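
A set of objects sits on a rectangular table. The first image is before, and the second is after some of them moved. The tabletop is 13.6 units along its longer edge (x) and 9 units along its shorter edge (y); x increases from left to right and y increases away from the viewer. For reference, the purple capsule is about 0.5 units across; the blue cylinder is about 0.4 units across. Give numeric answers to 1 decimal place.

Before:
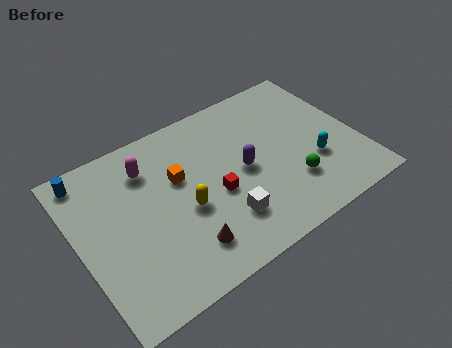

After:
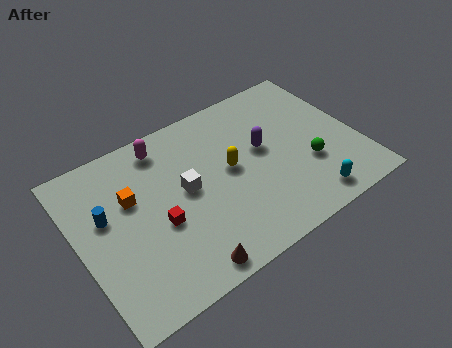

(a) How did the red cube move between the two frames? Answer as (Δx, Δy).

(-2.8, -0.1)

From the two frames, the red cube sits at roughly (6.5, 3.8) before and (3.7, 3.7) after.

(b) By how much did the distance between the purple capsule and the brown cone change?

+2.1

The distance was about 4.2 in the first image and 6.3 in the second, so they moved 2.1 units further apart.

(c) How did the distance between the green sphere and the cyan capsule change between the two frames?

+0.5

The distance was about 1.4 in the first image and 1.9 in the second, so they moved 0.5 units further apart.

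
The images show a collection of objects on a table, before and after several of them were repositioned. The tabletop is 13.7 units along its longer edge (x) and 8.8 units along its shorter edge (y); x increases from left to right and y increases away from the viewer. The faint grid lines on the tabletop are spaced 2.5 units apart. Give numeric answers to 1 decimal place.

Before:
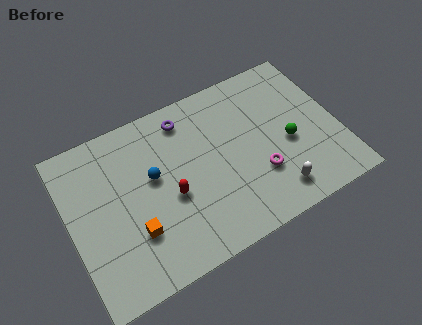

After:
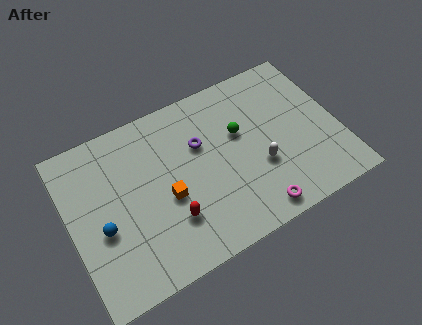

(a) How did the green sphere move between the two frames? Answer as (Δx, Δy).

(-2.3, 1.6)

The green sphere started near (11.1, 3.8) and ended near (8.8, 5.4).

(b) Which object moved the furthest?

the blue sphere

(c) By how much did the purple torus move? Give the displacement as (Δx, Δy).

(0.5, -1.7)

The purple torus started near (6.3, 7.4) and ended near (6.8, 5.7).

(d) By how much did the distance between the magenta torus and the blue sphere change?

+2.2

They were about 5.6 units apart before and 7.8 after — 2.2 units further apart.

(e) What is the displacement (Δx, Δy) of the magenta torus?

(-0.5, -1.8)

The magenta torus started near (9.4, 2.8) and ended near (8.9, 1.0).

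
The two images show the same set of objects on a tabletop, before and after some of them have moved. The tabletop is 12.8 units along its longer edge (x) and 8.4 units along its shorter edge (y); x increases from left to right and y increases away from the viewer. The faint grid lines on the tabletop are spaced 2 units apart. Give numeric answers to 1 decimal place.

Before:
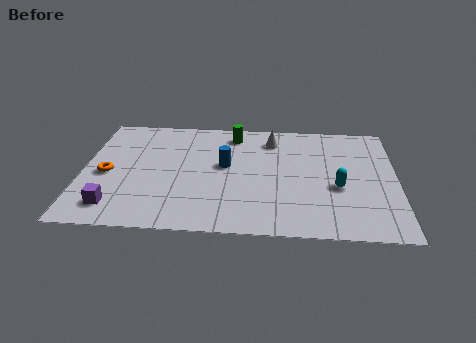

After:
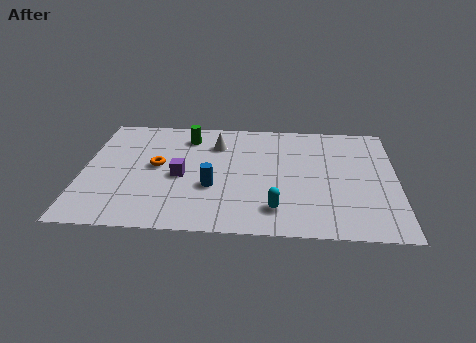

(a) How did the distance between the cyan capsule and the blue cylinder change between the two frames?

-1.8

They were about 4.8 units apart before and 3.0 after — 1.8 units closer together.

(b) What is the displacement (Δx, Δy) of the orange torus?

(2.0, 0.7)

From the two frames, the orange torus sits at roughly (1.0, 3.8) before and (3.0, 4.5) after.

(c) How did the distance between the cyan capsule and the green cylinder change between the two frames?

+0.6

They were about 5.7 units apart before and 6.3 after — 0.6 units further apart.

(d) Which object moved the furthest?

the purple cube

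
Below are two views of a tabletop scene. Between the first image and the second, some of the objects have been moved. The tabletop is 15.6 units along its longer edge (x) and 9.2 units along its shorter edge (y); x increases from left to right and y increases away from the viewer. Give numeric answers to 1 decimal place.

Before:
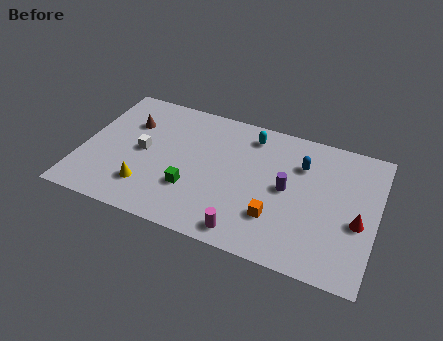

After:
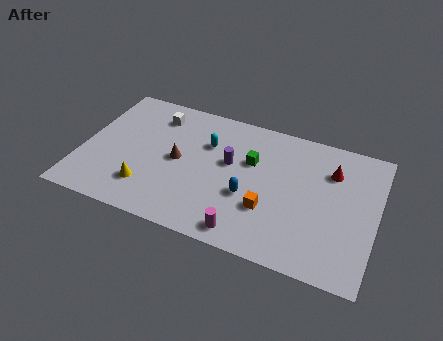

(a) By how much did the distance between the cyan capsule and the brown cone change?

-4.3

The distance was about 6.5 in the first image and 2.2 in the second, so they moved 4.3 units closer together.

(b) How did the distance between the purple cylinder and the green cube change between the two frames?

-4.0

The distance was about 5.2 in the first image and 1.2 in the second, so they moved 4.0 units closer together.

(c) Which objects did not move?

the yellow cone and the magenta cylinder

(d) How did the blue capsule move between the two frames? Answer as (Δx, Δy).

(-2.5, -3.1)

From the two frames, the blue capsule sits at roughly (11.5, 6.6) before and (9.0, 3.5) after.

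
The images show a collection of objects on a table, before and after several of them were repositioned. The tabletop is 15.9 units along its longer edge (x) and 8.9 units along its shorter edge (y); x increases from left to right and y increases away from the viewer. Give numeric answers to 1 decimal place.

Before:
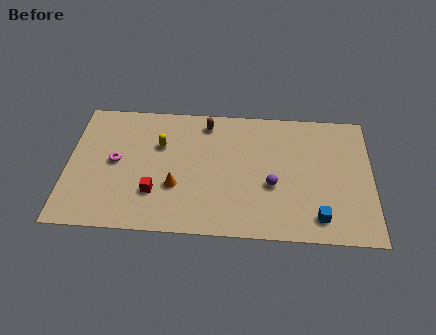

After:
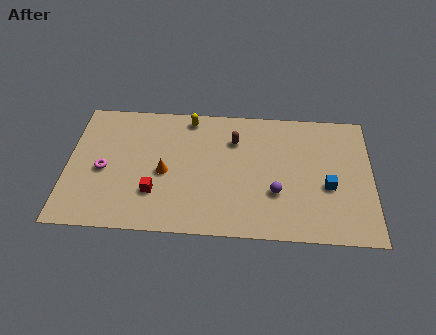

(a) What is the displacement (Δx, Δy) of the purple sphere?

(0.2, -0.5)

From the two frames, the purple sphere sits at roughly (10.7, 3.5) before and (10.9, 3.0) after.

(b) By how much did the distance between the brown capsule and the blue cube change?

-2.8

Before: roughly 8.5 units apart; after: 5.7. That's 2.8 units closer together.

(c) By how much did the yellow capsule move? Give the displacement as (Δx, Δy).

(1.5, 2.0)

The yellow capsule was at about (4.8, 5.9) and moved to about (6.3, 7.9).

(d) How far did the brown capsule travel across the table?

1.9

The brown capsule was near (7.2, 7.6) before and (8.7, 6.5) after, so it travelled √(1.5² + 1.1²) ≈ 1.9 units.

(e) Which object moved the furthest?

the yellow capsule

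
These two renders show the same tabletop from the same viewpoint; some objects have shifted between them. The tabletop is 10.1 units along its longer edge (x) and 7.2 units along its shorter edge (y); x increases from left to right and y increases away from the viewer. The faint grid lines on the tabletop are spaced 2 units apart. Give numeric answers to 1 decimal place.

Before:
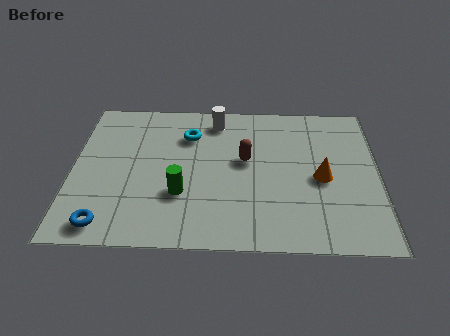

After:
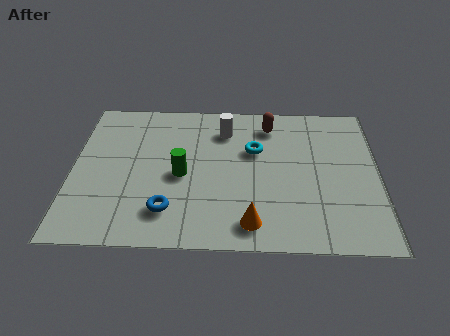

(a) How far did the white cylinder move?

0.6

The white cylinder moved from about (4.7, 6.1) to (5.0, 5.6), a distance of √(0.3² + 0.5²) ≈ 0.6.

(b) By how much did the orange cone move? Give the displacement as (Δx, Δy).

(-2.3, -2.2)

The orange cone started near (8.2, 3.3) and ended near (5.9, 1.1).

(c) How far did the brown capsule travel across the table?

2.0

The brown capsule was near (5.7, 4.1) before and (6.5, 5.9) after, so it travelled √(0.8² + 1.8²) ≈ 2.0 units.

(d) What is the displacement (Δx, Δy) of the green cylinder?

(0.0, 0.9)

The green cylinder started near (3.6, 2.4) and ended near (3.6, 3.3).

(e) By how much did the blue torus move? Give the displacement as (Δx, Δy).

(2.0, 0.7)

From the two frames, the blue torus sits at roughly (1.2, 0.9) before and (3.2, 1.6) after.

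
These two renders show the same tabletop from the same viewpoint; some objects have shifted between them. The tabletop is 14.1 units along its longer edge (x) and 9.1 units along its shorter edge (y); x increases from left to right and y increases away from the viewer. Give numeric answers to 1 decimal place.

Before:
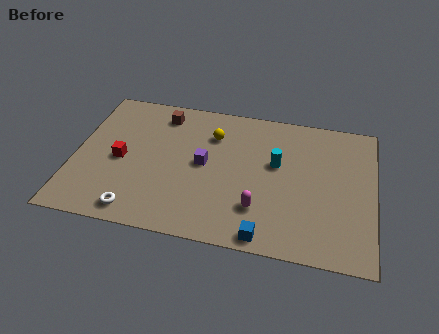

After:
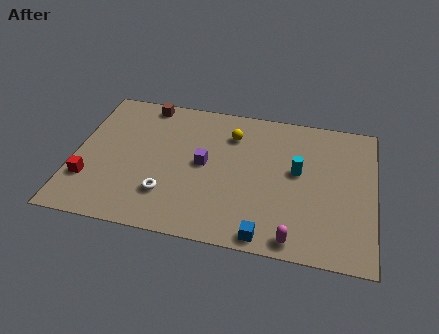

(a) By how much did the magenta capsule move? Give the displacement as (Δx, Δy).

(1.7, -1.5)

From the two frames, the magenta capsule sits at roughly (8.8, 2.4) before and (10.5, 0.9) after.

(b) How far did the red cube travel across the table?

2.1

The red cube moved from about (2.2, 4.2) to (0.8, 2.6), a distance of √(1.4² + 1.6²) ≈ 2.1.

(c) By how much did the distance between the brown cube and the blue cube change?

+1.0

Before: roughly 8.6 units apart; after: 9.6. That's 1.0 units further apart.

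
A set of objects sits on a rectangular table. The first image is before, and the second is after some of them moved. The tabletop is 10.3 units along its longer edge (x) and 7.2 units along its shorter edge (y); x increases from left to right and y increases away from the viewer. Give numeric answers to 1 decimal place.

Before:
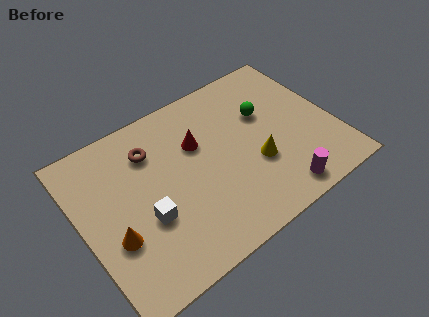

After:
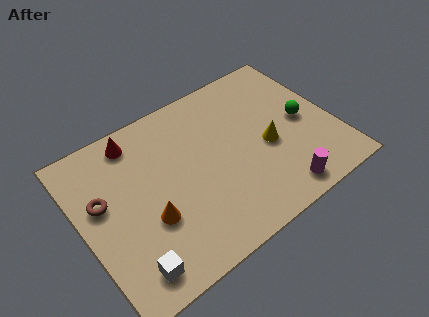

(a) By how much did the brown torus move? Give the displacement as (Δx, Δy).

(-2.2, -1.1)

From the two frames, the brown torus sits at roughly (3.1, 5.4) before and (0.9, 4.3) after.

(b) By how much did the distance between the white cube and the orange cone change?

+0.6

Before: roughly 1.3 units apart; after: 1.9. That's 0.6 units further apart.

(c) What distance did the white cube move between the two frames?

1.9

The white cube moved from about (2.4, 2.7) to (1.4, 1.1), a distance of √(1.0² + 1.6²) ≈ 1.9.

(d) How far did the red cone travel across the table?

2.7

From (4.9, 4.7) to (2.6, 6.2), the red cone covered √(2.3² + 1.5²) ≈ 2.7 units.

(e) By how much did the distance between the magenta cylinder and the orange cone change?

-1.3

The distance was about 6.6 in the first image and 5.3 in the second, so they moved 1.3 units closer together.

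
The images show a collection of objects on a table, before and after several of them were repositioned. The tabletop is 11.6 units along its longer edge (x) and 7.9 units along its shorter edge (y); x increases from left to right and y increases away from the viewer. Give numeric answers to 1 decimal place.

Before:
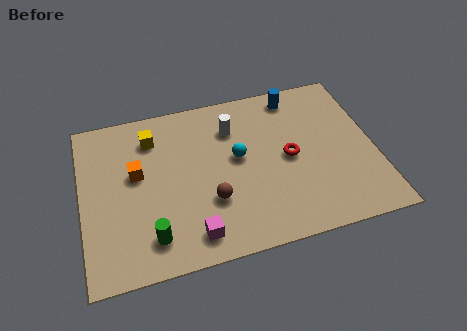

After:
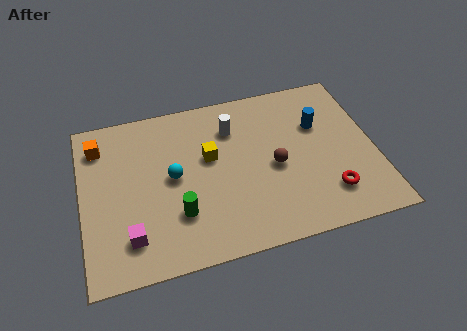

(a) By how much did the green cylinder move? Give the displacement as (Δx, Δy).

(1.1, 0.8)

From the two frames, the green cylinder sits at roughly (2.6, 1.5) before and (3.7, 2.3) after.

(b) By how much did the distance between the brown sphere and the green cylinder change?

+1.5

Before: roughly 2.6 units apart; after: 4.1. That's 1.5 units further apart.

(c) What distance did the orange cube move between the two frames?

2.2

The orange cube was near (2.2, 4.6) before and (0.8, 6.3) after, so it travelled √(1.4² + 1.7²) ≈ 2.2 units.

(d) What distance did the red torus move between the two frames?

2.5

The red torus was near (8.2, 3.9) before and (9.6, 1.8) after, so it travelled √(1.4² + 2.1²) ≈ 2.5 units.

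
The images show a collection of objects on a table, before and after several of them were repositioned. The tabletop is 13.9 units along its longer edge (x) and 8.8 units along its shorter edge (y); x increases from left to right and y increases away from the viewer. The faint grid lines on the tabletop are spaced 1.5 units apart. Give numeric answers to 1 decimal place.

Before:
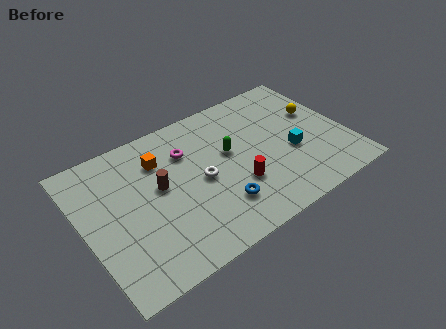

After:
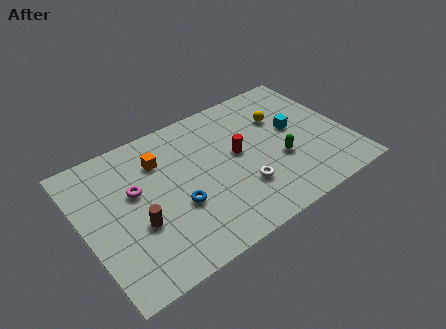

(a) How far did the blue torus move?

2.3

The blue torus was near (6.7, 2.2) before and (4.7, 3.3) after, so it travelled √(2.0² + 1.1²) ≈ 2.3 units.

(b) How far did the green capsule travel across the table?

3.0

From (7.8, 5.1) to (10.2, 3.3), the green capsule covered √(2.4² + 1.8²) ≈ 3.0 units.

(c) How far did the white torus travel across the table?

2.5

The white torus moved from about (6.1, 4.2) to (8.0, 2.6), a distance of √(1.9² + 1.6²) ≈ 2.5.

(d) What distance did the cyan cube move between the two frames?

1.5

From (10.9, 3.5) to (11.3, 4.9), the cyan cube covered √(0.4² + 1.4²) ≈ 1.5 units.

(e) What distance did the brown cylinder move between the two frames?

2.1

The brown cylinder was near (4.0, 4.9) before and (2.6, 3.3) after, so it travelled √(1.4² + 1.6²) ≈ 2.1 units.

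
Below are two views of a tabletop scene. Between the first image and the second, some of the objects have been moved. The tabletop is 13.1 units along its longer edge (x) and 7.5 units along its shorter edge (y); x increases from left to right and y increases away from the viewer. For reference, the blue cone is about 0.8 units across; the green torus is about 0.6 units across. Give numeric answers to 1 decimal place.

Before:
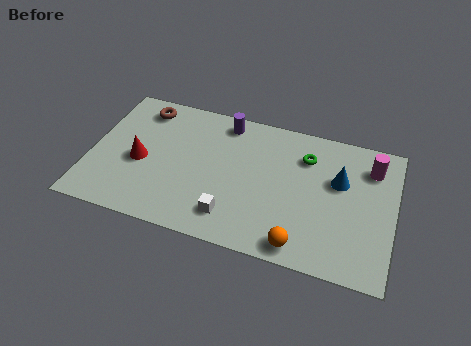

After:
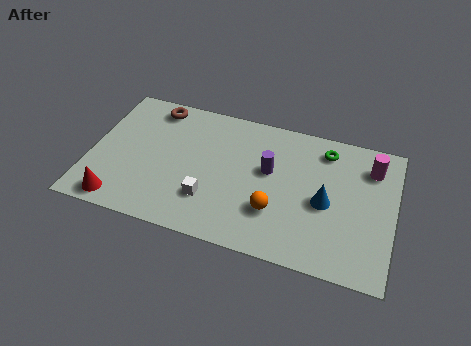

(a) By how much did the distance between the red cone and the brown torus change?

+2.7

The distance was about 3.0 in the first image and 5.7 in the second, so they moved 2.7 units further apart.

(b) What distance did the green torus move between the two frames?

1.0

The green torus moved from about (9.2, 5.6) to (10.0, 6.2), a distance of √(0.8² + 0.6²) ≈ 1.0.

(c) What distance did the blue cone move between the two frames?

1.4

The blue cone moved from about (10.7, 4.7) to (10.2, 3.4), a distance of √(0.5² + 1.3²) ≈ 1.4.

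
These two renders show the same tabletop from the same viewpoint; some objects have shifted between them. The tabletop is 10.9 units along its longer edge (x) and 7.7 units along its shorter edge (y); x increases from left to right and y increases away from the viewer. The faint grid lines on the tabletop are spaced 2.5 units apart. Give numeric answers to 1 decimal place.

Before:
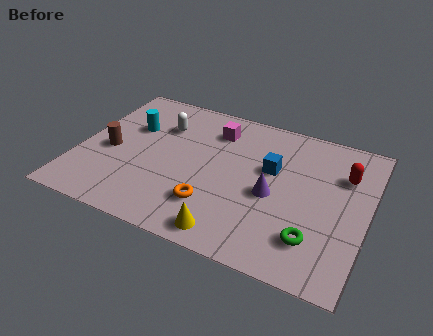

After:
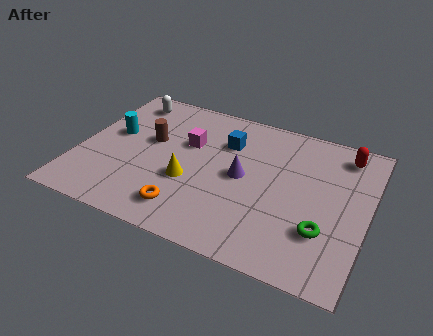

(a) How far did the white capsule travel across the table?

1.8

The white capsule was near (2.9, 5.5) before and (1.4, 6.5) after, so it travelled √(1.5² + 1.0²) ≈ 1.8 units.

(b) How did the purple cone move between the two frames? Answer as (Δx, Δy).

(-1.2, 0.5)

From the two frames, the purple cone sits at roughly (7.4, 3.4) before and (6.2, 3.9) after.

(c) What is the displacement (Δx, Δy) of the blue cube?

(-1.8, 0.8)

The blue cube was at about (7.2, 4.7) and moved to about (5.4, 5.5).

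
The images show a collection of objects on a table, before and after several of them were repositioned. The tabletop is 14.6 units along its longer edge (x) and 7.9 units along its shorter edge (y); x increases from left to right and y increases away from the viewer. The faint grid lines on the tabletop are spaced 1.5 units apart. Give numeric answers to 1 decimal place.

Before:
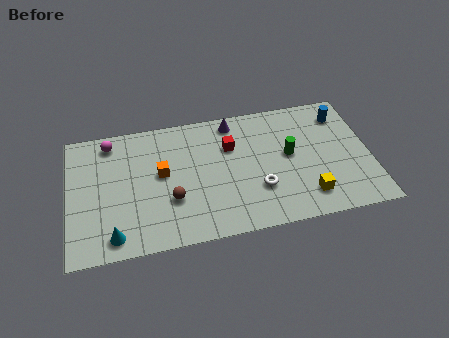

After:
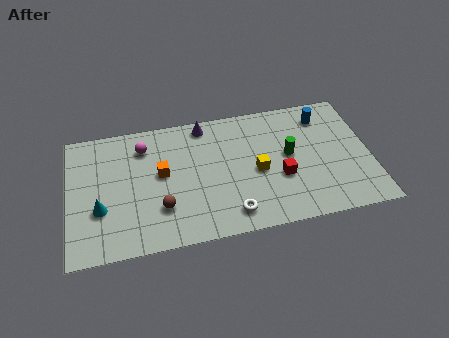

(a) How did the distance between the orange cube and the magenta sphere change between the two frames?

-1.4

The distance was about 3.4 in the first image and 2.0 in the second, so they moved 1.4 units closer together.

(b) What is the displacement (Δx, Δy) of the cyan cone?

(-0.6, 1.7)

The cyan cone was at about (2.1, 1.1) and moved to about (1.5, 2.8).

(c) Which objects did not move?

the green cylinder and the orange cube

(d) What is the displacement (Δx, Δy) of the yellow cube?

(-2.3, 2.0)

The yellow cube was at about (11.4, 1.6) and moved to about (9.1, 3.6).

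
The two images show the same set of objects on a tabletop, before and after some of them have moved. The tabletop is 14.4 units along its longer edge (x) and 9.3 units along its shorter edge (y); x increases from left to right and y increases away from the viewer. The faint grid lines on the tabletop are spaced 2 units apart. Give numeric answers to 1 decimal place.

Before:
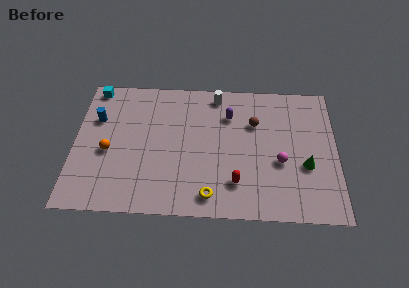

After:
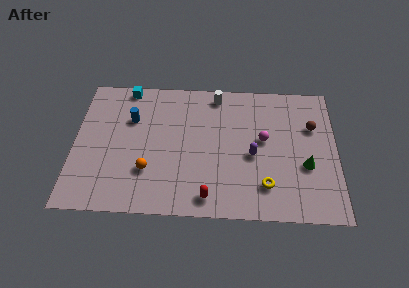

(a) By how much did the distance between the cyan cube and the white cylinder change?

-1.8

They were about 6.8 units apart before and 5.0 after — 1.8 units closer together.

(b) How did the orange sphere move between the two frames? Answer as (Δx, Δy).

(2.2, -1.2)

The orange sphere was at about (1.9, 4.0) and moved to about (4.1, 2.8).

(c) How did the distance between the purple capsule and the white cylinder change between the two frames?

+3.0

Before: roughly 1.6 units apart; after: 4.6. That's 3.0 units further apart.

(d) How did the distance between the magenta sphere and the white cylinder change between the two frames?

-1.7

They were about 5.7 units apart before and 4.0 after — 1.7 units closer together.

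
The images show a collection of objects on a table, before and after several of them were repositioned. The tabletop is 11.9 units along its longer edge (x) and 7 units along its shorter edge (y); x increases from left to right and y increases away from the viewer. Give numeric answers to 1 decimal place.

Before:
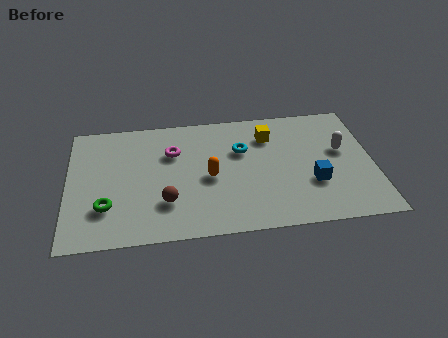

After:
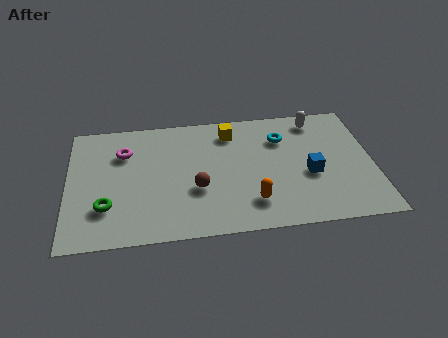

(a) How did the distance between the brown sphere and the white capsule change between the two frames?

-1.3

Before: roughly 7.2 units apart; after: 5.9. That's 1.3 units closer together.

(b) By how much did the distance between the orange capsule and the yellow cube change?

+1.0

They were about 3.2 units apart before and 4.2 after — 1.0 units further apart.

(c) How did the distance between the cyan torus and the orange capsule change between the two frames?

+1.8

Before: roughly 1.9 units apart; after: 3.7. That's 1.8 units further apart.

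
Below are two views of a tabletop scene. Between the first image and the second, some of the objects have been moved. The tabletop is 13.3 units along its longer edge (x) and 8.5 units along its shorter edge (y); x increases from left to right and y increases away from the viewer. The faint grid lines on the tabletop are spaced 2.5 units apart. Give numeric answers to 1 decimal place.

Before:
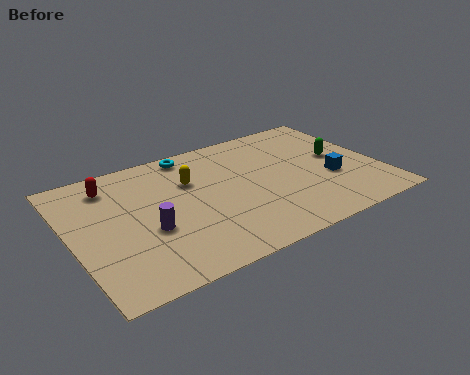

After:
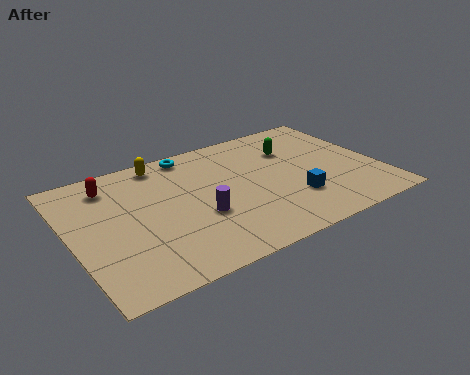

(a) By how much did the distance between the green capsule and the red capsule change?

-2.0

The distance was about 10.0 in the first image and 8.0 in the second, so they moved 2.0 units closer together.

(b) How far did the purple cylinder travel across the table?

2.2

The purple cylinder moved from about (3.1, 3.3) to (5.3, 3.2), a distance of √(2.2² + 0.1²) ≈ 2.2.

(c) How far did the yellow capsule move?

2.1

The yellow capsule was near (5.3, 5.7) before and (4.3, 7.5) after, so it travelled √(1.0² + 1.8²) ≈ 2.1 units.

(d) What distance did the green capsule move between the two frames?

2.3

The green capsule moved from about (11.7, 4.6) to (9.9, 6.0), a distance of √(1.8² + 1.4²) ≈ 2.3.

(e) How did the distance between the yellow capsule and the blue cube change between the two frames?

+0.8

They were about 6.3 units apart before and 7.1 after — 0.8 units further apart.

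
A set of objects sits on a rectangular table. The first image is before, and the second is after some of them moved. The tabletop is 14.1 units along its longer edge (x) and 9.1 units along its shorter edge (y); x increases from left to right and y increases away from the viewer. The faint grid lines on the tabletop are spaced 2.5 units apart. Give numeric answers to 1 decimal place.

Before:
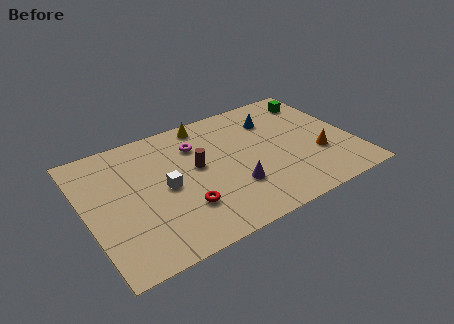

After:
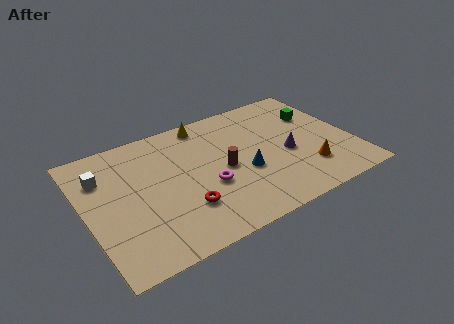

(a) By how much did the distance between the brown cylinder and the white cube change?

+4.6

They were about 1.9 units apart before and 6.5 after — 4.6 units further apart.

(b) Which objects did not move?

the red torus and the yellow cone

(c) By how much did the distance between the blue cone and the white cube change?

+1.1

The distance was about 6.6 in the first image and 7.7 in the second, so they moved 1.1 units further apart.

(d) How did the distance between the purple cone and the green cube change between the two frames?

-4.0

The distance was about 7.0 in the first image and 3.0 in the second, so they moved 4.0 units closer together.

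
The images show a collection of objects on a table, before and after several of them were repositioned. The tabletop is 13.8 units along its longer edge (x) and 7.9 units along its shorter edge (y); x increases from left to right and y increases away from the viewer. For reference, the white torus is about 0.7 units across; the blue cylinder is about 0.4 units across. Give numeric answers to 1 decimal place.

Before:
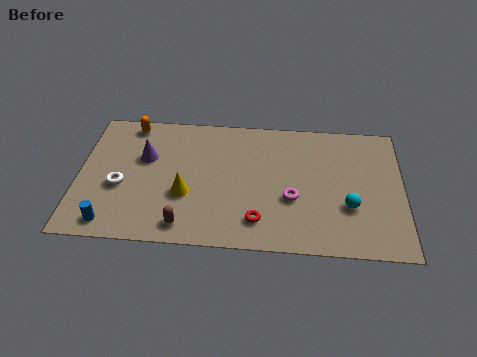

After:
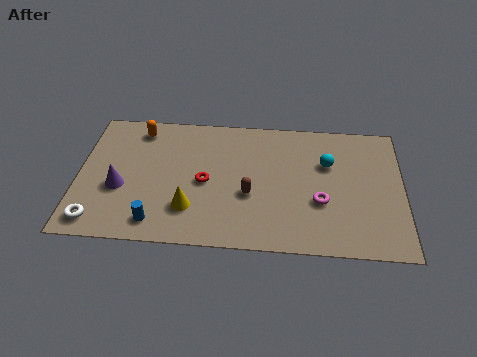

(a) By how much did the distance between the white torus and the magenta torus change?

+2.3

They were about 7.3 units apart before and 9.6 after — 2.3 units further apart.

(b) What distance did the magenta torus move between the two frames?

1.2

The magenta torus moved from about (9.1, 3.0) to (10.3, 2.9), a distance of √(1.2² + 0.1²) ≈ 1.2.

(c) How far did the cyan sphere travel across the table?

2.7

The cyan sphere was near (11.5, 2.7) before and (10.6, 5.2) after, so it travelled √(0.9² + 2.5²) ≈ 2.7 units.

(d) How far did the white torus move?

2.3

From (1.8, 3.2) to (0.9, 1.1), the white torus covered √(0.9² + 2.1²) ≈ 2.3 units.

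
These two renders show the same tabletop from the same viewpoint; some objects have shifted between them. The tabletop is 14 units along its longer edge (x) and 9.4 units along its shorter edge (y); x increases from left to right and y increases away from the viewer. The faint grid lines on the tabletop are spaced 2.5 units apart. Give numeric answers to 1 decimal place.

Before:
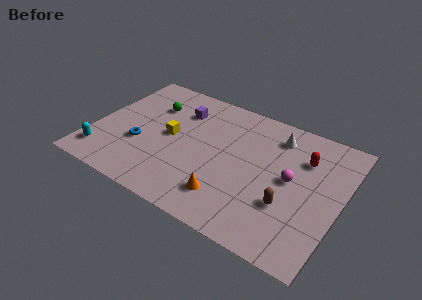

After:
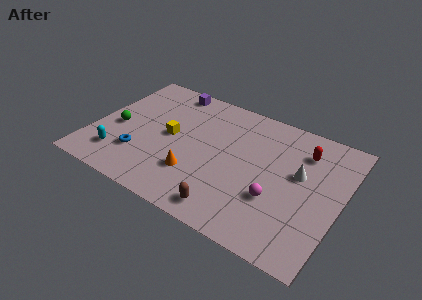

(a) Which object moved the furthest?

the brown capsule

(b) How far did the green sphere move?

3.1

From (2.9, 6.7) to (1.3, 4.1), the green sphere covered √(1.6² + 2.6²) ≈ 3.1 units.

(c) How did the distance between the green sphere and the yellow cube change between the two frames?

+0.7

The distance was about 2.4 in the first image and 3.1 in the second, so they moved 0.7 units further apart.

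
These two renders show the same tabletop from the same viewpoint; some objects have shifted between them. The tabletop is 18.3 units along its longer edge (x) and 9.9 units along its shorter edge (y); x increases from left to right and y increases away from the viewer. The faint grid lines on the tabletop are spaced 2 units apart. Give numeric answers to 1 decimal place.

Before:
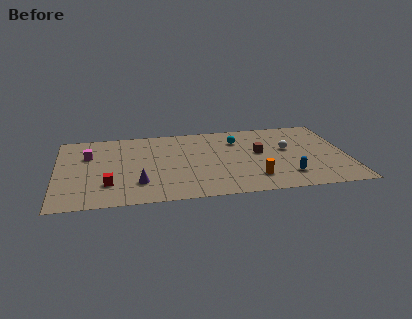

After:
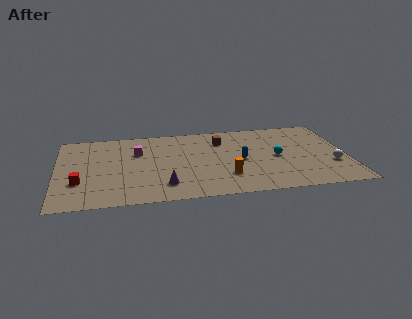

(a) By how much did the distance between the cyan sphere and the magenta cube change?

-0.5

They were about 9.5 units apart before and 9.0 after — 0.5 units closer together.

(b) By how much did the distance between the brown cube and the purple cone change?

-1.6

They were about 8.2 units apart before and 6.6 after — 1.6 units closer together.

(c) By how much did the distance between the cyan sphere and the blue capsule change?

-3.7

Before: roughly 6.0 units apart; after: 2.3. That's 3.7 units closer together.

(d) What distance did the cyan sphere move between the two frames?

3.5

From (11.5, 7.4) to (13.9, 4.8), the cyan sphere covered √(2.4² + 2.6²) ≈ 3.5 units.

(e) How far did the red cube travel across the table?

1.9

The red cube moved from about (3.2, 2.7) to (1.4, 3.2), a distance of √(1.8² + 0.5²) ≈ 1.9.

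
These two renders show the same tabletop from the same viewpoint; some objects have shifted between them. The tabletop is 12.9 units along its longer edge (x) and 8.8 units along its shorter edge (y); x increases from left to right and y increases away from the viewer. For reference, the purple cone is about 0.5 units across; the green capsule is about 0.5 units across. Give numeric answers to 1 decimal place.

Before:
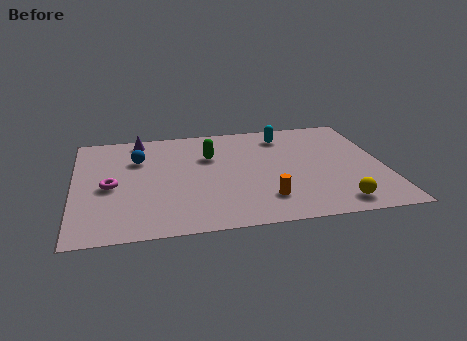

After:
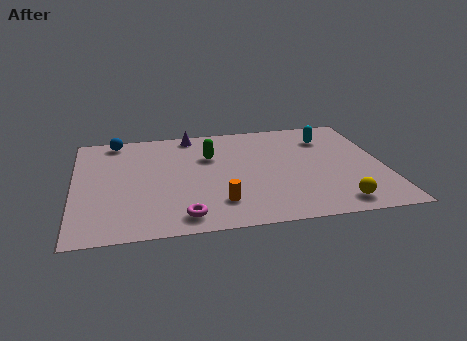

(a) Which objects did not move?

the green capsule and the yellow sphere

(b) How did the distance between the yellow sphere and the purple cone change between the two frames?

-1.5

Before: roughly 10.3 units apart; after: 8.8. That's 1.5 units closer together.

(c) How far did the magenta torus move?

4.0

The magenta torus moved from about (1.5, 4.0) to (4.4, 1.2), a distance of √(2.9² + 2.8²) ≈ 4.0.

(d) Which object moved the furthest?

the magenta torus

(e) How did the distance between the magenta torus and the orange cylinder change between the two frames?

-4.9

The distance was about 6.6 in the first image and 1.7 in the second, so they moved 4.9 units closer together.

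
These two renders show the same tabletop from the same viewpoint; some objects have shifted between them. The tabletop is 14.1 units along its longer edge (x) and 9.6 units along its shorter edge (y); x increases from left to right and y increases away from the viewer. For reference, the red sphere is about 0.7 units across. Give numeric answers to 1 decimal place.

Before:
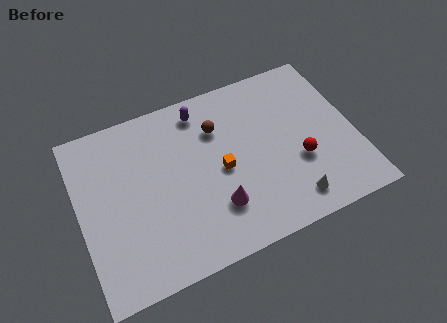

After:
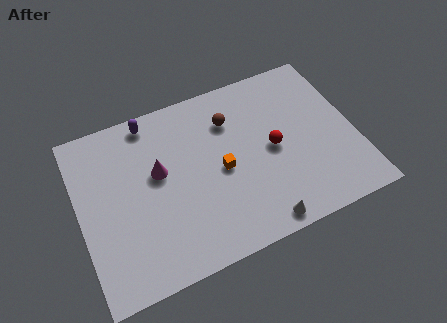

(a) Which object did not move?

the orange cube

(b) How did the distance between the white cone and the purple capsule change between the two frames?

+1.3

The distance was about 7.7 in the first image and 9.0 in the second, so they moved 1.3 units further apart.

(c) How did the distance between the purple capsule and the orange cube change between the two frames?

+1.5

The distance was about 3.7 in the first image and 5.2 in the second, so they moved 1.5 units further apart.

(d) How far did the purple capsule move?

2.6

From (6.6, 8.2) to (4.0, 8.6), the purple capsule covered √(2.6² + 0.4²) ≈ 2.6 units.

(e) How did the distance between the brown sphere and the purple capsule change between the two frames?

+2.8

The distance was about 1.5 in the first image and 4.3 in the second, so they moved 2.8 units further apart.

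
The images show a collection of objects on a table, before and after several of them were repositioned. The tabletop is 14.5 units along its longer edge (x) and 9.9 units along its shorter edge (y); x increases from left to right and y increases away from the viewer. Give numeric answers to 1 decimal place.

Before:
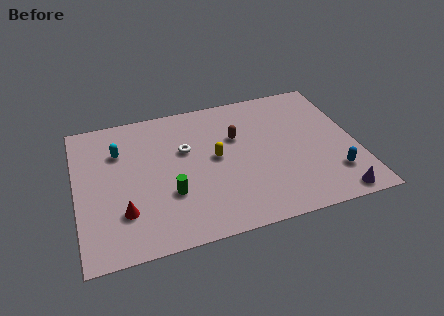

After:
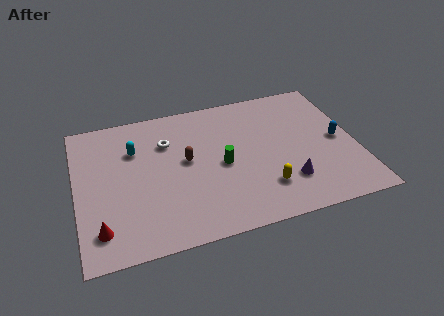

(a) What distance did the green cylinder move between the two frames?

3.1

The green cylinder moved from about (4.7, 3.3) to (7.5, 4.6), a distance of √(2.8² + 1.3²) ≈ 3.1.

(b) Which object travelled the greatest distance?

the yellow capsule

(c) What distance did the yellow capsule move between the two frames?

3.6

The yellow capsule moved from about (7.2, 5.2) to (9.5, 2.4), a distance of √(2.3² + 2.8²) ≈ 3.6.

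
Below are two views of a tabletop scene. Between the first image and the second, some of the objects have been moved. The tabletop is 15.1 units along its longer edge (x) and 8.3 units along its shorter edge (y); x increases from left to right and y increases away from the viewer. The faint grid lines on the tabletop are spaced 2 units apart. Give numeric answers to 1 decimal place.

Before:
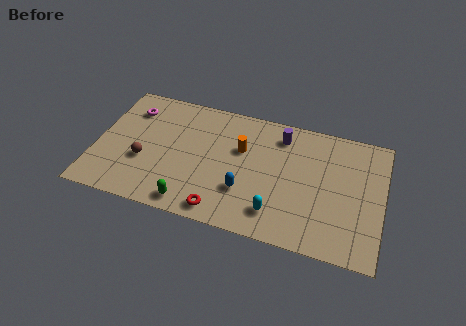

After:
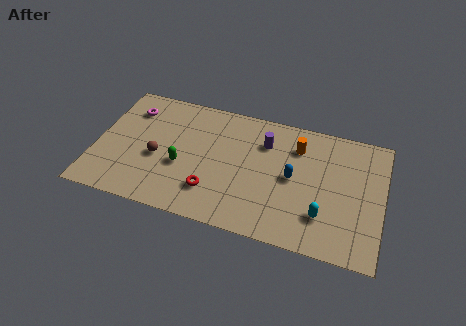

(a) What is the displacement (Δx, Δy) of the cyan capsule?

(2.4, 0.5)

The cyan capsule started near (9.7, 1.7) and ended near (12.1, 2.2).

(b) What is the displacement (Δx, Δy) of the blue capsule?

(2.4, 1.6)

The blue capsule was at about (8.0, 2.6) and moved to about (10.4, 4.2).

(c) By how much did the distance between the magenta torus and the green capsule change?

-2.2

The distance was about 6.5 in the first image and 4.3 in the second, so they moved 2.2 units closer together.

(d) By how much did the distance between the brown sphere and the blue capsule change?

+1.7

They were about 5.4 units apart before and 7.1 after — 1.7 units further apart.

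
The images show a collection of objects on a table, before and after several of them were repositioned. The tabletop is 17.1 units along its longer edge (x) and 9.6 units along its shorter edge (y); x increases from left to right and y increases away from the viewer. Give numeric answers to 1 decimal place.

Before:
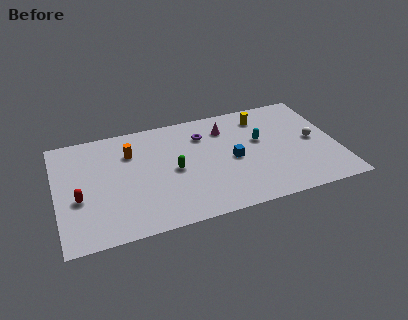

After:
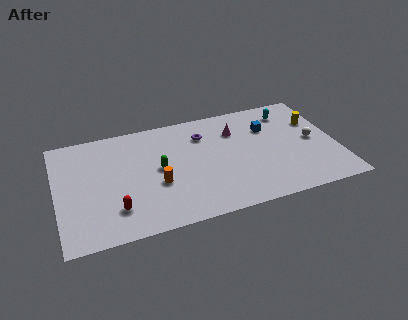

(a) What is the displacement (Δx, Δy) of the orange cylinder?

(1.4, -3.2)

The orange cylinder started near (4.6, 6.9) and ended near (6.0, 3.7).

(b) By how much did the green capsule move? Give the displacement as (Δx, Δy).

(-0.9, 0.4)

From the two frames, the green capsule sits at roughly (7.1, 4.6) before and (6.2, 5.0) after.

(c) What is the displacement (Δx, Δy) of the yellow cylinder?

(3.2, -1.3)

The yellow cylinder was at about (12.8, 7.8) and moved to about (16.0, 6.5).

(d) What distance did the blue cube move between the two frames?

3.3

The blue cube was near (10.7, 4.5) before and (13.1, 6.7) after, so it travelled √(2.4² + 2.2²) ≈ 3.3 units.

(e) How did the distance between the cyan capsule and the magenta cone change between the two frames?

+0.9

Before: roughly 2.6 units apart; after: 3.5. That's 0.9 units further apart.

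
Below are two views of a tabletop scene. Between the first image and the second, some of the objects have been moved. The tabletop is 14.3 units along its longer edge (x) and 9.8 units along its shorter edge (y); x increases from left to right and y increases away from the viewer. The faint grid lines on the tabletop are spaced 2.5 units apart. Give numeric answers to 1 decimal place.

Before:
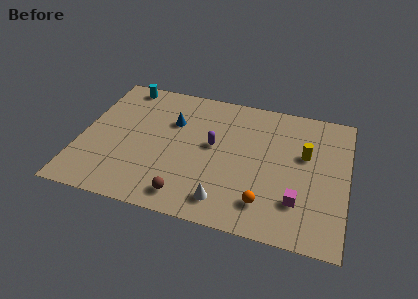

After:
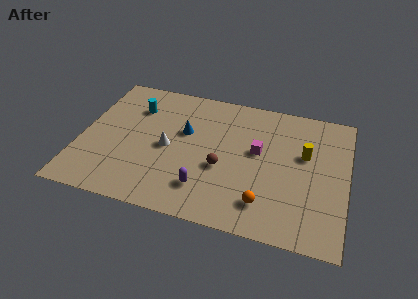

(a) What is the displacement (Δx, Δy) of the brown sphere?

(1.7, 2.5)

The brown sphere was at about (6.0, 1.4) and moved to about (7.7, 3.9).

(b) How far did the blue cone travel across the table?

0.9

From (4.8, 6.6) to (5.5, 6.0), the blue cone covered √(0.7² + 0.6²) ≈ 0.9 units.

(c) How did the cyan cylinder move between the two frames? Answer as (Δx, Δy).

(0.8, -1.6)

The cyan cylinder started near (1.9, 8.8) and ended near (2.7, 7.2).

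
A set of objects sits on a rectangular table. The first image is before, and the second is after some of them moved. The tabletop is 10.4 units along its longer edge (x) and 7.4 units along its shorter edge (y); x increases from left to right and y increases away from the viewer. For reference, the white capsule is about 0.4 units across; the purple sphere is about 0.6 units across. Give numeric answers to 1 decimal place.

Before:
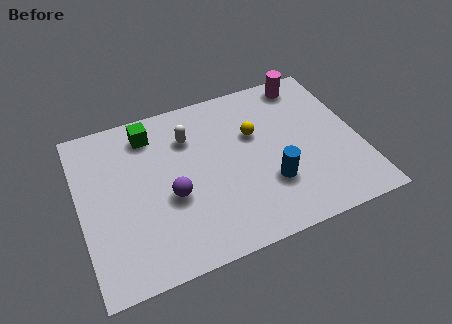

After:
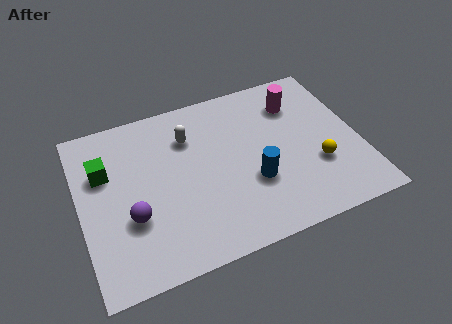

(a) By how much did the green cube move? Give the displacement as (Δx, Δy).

(-1.8, -1.2)

From the two frames, the green cube sits at roughly (2.8, 6.1) before and (1.0, 4.9) after.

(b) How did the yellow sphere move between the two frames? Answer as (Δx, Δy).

(2.1, -2.2)

The yellow sphere was at about (6.6, 4.7) and moved to about (8.7, 2.5).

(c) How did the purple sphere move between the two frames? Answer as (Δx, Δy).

(-1.5, -0.4)

From the two frames, the purple sphere sits at roughly (3.3, 3.0) before and (1.8, 2.6) after.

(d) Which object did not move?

the white capsule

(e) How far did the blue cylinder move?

0.7

The blue cylinder was near (6.9, 2.3) before and (6.3, 2.6) after, so it travelled √(0.6² + 0.3²) ≈ 0.7 units.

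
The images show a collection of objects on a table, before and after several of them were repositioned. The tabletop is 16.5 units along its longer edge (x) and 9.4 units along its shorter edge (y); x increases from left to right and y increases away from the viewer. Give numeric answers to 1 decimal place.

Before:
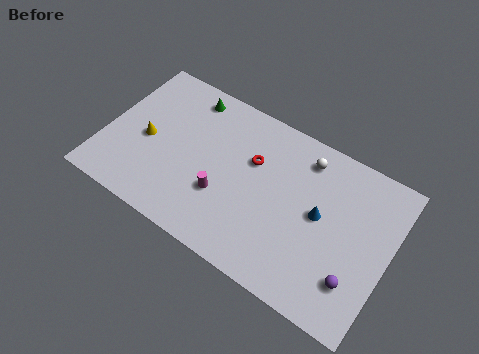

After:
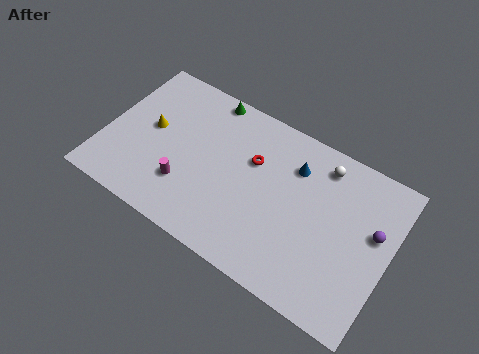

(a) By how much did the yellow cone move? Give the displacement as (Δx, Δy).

(0.1, 0.8)

From the two frames, the yellow cone sits at roughly (2.4, 4.3) before and (2.5, 5.1) after.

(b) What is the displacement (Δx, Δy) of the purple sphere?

(0.6, 3.2)

The purple sphere started near (14.9, 2.4) and ended near (15.5, 5.6).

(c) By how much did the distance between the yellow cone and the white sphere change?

+0.6

The distance was about 9.5 in the first image and 10.1 in the second, so they moved 0.6 units further apart.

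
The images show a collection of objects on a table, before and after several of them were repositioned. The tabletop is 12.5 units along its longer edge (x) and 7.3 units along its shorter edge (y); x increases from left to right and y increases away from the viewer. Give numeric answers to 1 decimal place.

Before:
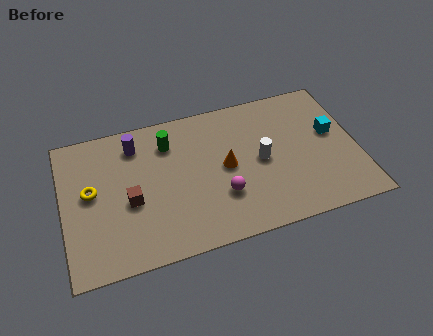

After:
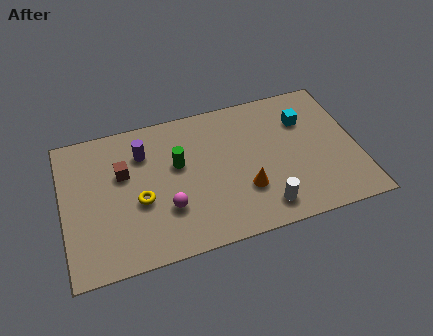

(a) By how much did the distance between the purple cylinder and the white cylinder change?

+0.7

They were about 5.7 units apart before and 6.4 after — 0.7 units further apart.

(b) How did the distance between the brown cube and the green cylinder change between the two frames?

-0.8

Before: roughly 3.1 units apart; after: 2.3. That's 0.8 units closer together.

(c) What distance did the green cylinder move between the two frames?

1.2

The green cylinder moved from about (4.6, 5.6) to (4.9, 4.4), a distance of √(0.3² + 1.2²) ≈ 1.2.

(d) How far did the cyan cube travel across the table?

1.5

From (11.5, 4.2) to (10.4, 5.2), the cyan cube covered √(1.1² + 1.0²) ≈ 1.5 units.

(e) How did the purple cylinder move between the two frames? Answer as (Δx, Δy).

(0.3, -0.5)

The purple cylinder started near (3.2, 5.9) and ended near (3.5, 5.4).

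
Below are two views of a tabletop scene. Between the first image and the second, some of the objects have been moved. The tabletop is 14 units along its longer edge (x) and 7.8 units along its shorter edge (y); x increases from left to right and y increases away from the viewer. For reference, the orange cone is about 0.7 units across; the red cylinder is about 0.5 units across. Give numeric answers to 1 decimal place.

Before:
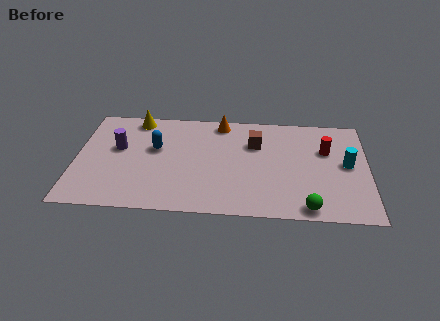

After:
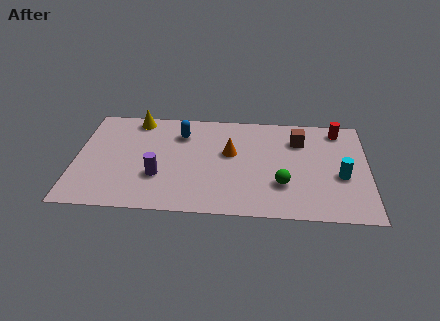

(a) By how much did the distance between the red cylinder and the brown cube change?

-1.3

Before: roughly 3.4 units apart; after: 2.1. That's 1.3 units closer together.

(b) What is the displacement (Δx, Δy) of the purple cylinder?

(2.0, -2.0)

The purple cylinder was at about (2.0, 4.6) and moved to about (4.0, 2.6).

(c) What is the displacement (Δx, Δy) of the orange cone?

(0.5, -2.3)

The orange cone started near (6.9, 6.9) and ended near (7.4, 4.6).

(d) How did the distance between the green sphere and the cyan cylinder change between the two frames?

-0.9

Before: roughly 3.8 units apart; after: 2.9. That's 0.9 units closer together.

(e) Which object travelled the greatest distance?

the purple cylinder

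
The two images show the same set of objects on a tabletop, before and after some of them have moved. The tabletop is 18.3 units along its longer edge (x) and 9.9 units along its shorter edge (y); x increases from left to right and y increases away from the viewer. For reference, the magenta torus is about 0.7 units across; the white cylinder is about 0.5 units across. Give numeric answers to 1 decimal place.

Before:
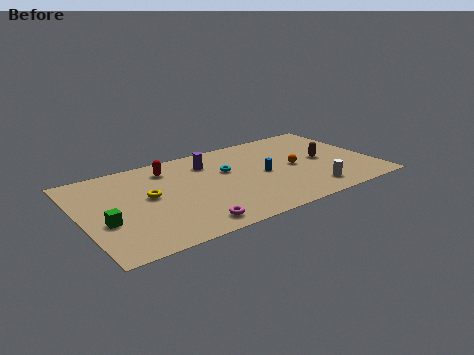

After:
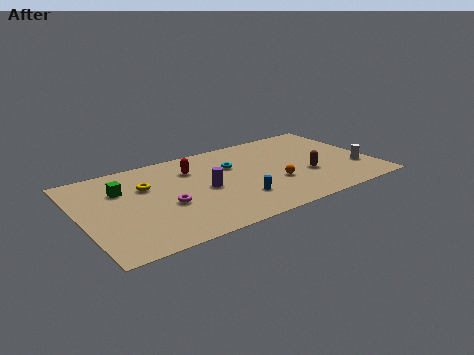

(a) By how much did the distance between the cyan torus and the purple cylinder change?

+1.1

They were about 1.7 units apart before and 2.8 after — 1.1 units further apart.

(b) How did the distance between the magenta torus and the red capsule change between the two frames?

-2.8

Before: roughly 6.7 units apart; after: 3.9. That's 2.8 units closer together.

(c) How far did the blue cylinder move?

2.9

The blue cylinder was near (11.4, 4.8) before and (9.4, 2.7) after, so it travelled √(2.0² + 2.1²) ≈ 2.9 units.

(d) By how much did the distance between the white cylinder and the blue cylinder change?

+3.8

The distance was about 4.0 in the first image and 7.8 in the second, so they moved 3.8 units further apart.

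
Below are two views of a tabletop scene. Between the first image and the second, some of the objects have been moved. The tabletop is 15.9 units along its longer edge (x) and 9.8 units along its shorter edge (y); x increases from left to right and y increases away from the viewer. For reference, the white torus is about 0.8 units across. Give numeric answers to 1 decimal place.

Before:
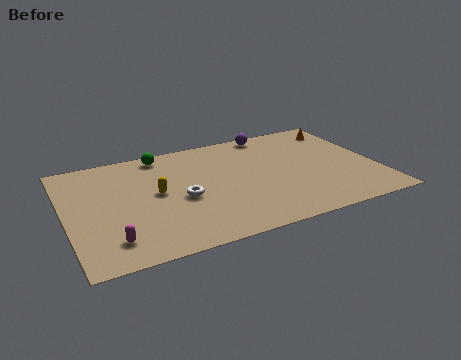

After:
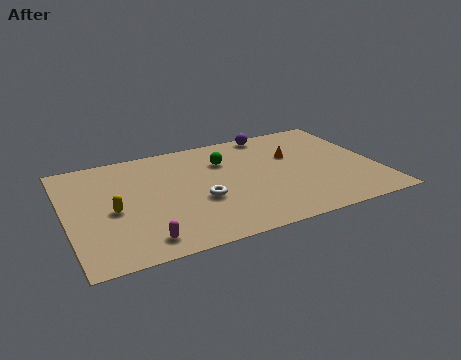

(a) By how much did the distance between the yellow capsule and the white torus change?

+2.9

Before: roughly 1.5 units apart; after: 4.4. That's 2.9 units further apart.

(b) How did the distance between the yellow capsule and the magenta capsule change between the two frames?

-1.0

The distance was about 4.2 in the first image and 3.2 in the second, so they moved 1.0 units closer together.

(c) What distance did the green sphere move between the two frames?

3.5

The green sphere was near (5.2, 8.7) before and (8.3, 7.0) after, so it travelled √(3.1² + 1.7²) ≈ 3.5 units.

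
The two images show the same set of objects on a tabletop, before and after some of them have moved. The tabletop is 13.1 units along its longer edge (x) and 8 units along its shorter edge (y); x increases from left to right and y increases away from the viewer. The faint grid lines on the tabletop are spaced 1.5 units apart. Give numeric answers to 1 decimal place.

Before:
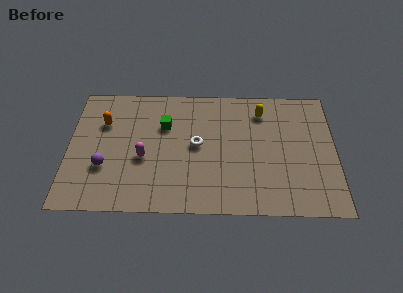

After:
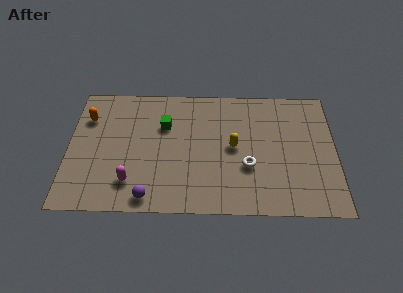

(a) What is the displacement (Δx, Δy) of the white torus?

(2.5, -1.3)

The white torus started near (6.3, 4.2) and ended near (8.8, 2.9).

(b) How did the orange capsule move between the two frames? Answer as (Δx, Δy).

(-0.8, 0.3)

The orange capsule started near (1.7, 5.5) and ended near (0.9, 5.8).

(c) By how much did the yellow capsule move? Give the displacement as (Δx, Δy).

(-1.4, -2.3)

The yellow capsule was at about (9.5, 6.4) and moved to about (8.1, 4.1).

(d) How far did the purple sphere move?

2.8

The purple sphere moved from about (1.8, 2.7) to (4.0, 0.9), a distance of √(2.2² + 1.8²) ≈ 2.8.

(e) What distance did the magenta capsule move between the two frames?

1.6

The magenta capsule moved from about (3.7, 3.3) to (3.1, 1.8), a distance of √(0.6² + 1.5²) ≈ 1.6.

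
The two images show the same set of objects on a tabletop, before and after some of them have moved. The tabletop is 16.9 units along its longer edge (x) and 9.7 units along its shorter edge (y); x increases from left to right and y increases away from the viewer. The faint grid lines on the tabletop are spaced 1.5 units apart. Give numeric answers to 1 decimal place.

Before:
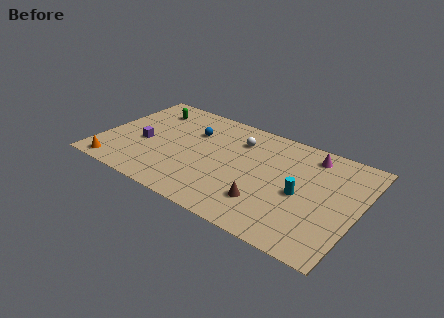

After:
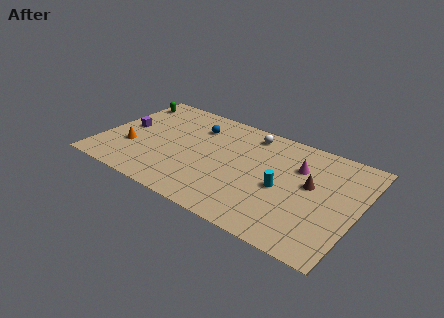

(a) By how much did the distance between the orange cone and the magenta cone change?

-2.7

Before: roughly 13.9 units apart; after: 11.2. That's 2.7 units closer together.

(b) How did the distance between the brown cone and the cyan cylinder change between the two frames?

-0.7

Before: roughly 2.8 units apart; after: 2.1. That's 0.7 units closer together.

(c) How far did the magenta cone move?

1.6

The magenta cone was near (13.4, 8.2) before and (12.8, 6.7) after, so it travelled √(0.6² + 1.5²) ≈ 1.6 units.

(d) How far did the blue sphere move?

0.6

The blue sphere was near (5.7, 6.7) before and (5.8, 7.3) after, so it travelled √(0.1² + 0.6²) ≈ 0.6 units.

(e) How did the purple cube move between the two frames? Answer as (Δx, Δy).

(-1.4, 1.0)

The purple cube started near (2.8, 4.1) and ended near (1.4, 5.1).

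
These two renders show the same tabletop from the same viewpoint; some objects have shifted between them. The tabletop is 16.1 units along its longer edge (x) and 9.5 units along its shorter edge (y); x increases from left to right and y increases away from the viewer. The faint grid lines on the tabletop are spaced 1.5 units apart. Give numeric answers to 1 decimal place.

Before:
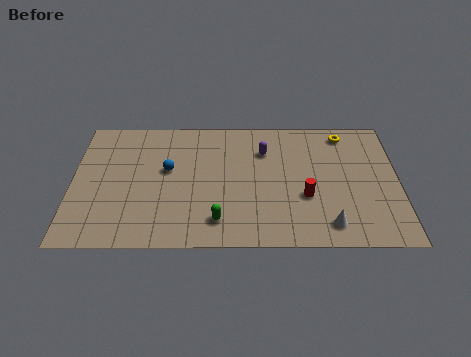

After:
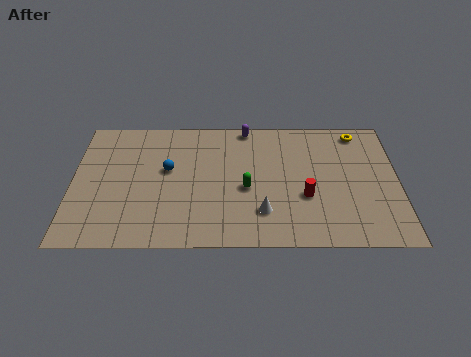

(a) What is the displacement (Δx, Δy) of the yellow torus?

(0.7, 0.1)

The yellow torus started near (13.5, 8.2) and ended near (14.2, 8.3).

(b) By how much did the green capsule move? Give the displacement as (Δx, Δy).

(1.4, 2.3)

The green capsule was at about (7.2, 1.8) and moved to about (8.6, 4.1).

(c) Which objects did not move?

the red cylinder and the blue sphere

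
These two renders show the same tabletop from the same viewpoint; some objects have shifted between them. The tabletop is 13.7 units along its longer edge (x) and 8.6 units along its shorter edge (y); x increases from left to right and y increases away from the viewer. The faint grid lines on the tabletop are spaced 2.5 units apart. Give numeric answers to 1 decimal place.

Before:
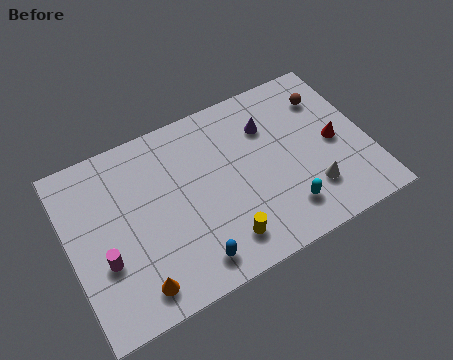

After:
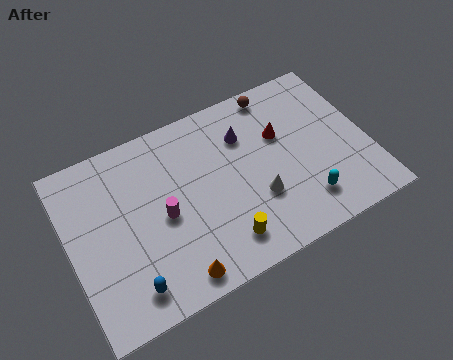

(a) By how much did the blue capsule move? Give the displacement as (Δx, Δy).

(-2.8, 0.1)

The blue capsule started near (5.1, 1.3) and ended near (2.3, 1.4).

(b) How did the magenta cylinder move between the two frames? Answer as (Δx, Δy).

(2.8, 0.9)

The magenta cylinder started near (1.4, 3.1) and ended near (4.2, 4.0).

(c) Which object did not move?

the yellow cylinder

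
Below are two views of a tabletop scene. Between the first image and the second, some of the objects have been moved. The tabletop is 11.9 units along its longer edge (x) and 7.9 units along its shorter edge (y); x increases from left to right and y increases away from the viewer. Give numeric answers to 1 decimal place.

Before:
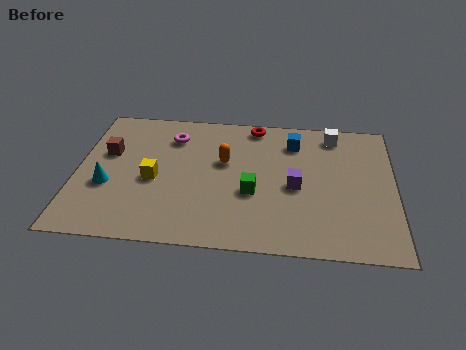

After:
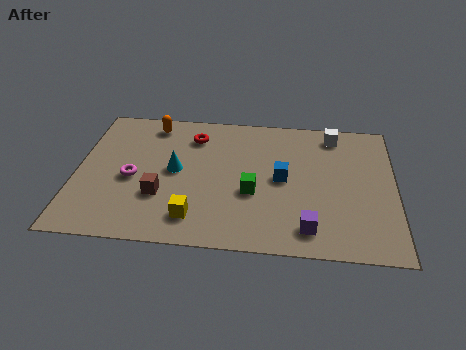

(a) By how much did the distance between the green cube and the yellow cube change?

-1.1

They were about 3.7 units apart before and 2.6 after — 1.1 units closer together.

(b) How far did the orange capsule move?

3.4

The orange capsule moved from about (5.5, 4.8) to (2.7, 6.8), a distance of √(2.8² + 2.0²) ≈ 3.4.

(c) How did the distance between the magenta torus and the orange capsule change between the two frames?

+1.0

The distance was about 2.4 in the first image and 3.4 in the second, so they moved 1.0 units further apart.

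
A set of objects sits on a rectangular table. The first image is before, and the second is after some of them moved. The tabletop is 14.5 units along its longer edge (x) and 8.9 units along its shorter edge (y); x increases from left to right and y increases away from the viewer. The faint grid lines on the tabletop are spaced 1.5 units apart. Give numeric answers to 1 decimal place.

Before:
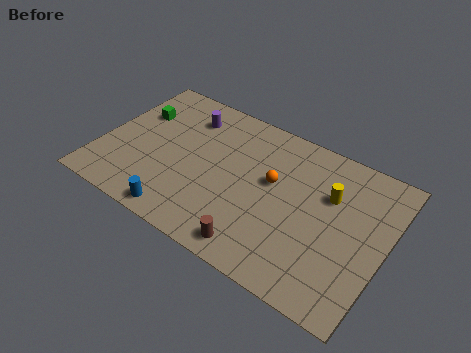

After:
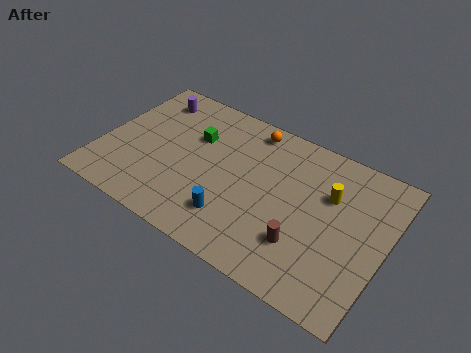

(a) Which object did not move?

the yellow cylinder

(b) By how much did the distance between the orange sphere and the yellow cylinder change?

+1.9

They were about 2.9 units apart before and 4.8 after — 1.9 units further apart.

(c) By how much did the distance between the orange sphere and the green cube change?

-4.1

The distance was about 7.3 in the first image and 3.2 in the second, so they moved 4.1 units closer together.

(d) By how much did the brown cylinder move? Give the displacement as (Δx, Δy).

(2.1, 1.4)

The brown cylinder started near (8.6, 1.1) and ended near (10.7, 2.5).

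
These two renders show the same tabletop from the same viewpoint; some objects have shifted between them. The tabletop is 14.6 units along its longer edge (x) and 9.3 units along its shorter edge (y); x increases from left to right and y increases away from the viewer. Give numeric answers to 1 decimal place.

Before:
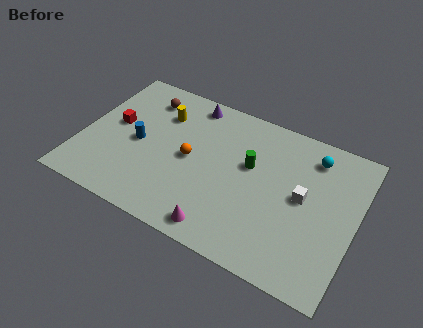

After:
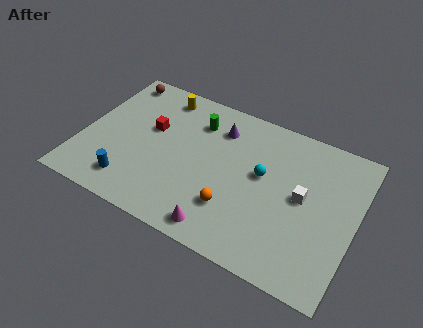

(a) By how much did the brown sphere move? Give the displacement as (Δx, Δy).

(-1.7, 0.7)

The brown sphere started near (2.9, 7.5) and ended near (1.2, 8.2).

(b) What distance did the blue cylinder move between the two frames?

2.7

From (3.0, 4.4) to (3.0, 1.7), the blue cylinder covered √(0.0² + 2.7²) ≈ 2.7 units.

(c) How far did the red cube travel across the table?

2.0

The red cube was near (1.6, 5.1) before and (3.5, 5.6) after, so it travelled √(1.9² + 0.5²) ≈ 2.0 units.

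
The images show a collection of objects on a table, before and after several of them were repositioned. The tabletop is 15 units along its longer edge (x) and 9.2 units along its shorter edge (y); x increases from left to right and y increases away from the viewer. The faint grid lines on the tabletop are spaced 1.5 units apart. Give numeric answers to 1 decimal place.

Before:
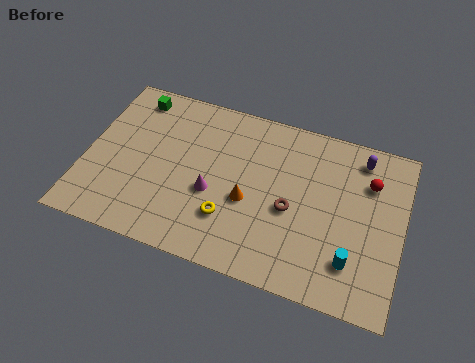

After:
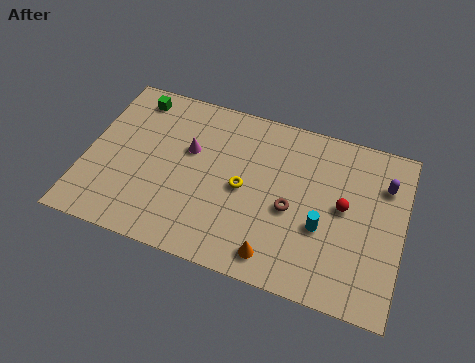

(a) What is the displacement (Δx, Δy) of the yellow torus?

(0.5, 1.8)

From the two frames, the yellow torus sits at roughly (7.0, 2.6) before and (7.5, 4.4) after.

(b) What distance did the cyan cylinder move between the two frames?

2.0

From (12.8, 2.2) to (11.3, 3.5), the cyan cylinder covered √(1.5² + 1.3²) ≈ 2.0 units.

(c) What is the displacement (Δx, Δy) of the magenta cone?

(-1.3, 2.0)

From the two frames, the magenta cone sits at roughly (6.1, 3.7) before and (4.8, 5.7) after.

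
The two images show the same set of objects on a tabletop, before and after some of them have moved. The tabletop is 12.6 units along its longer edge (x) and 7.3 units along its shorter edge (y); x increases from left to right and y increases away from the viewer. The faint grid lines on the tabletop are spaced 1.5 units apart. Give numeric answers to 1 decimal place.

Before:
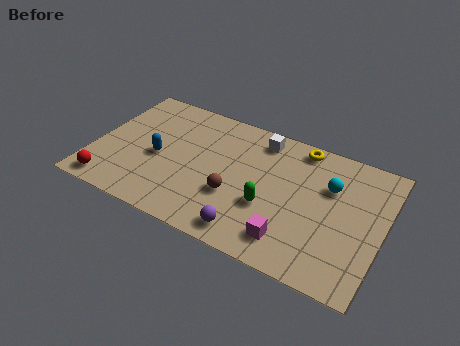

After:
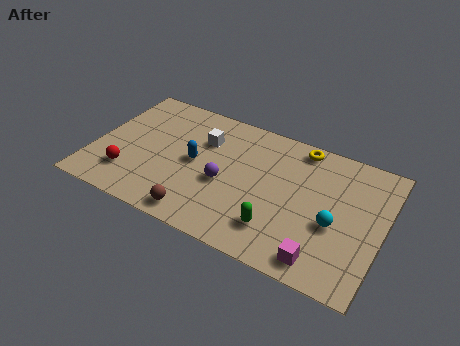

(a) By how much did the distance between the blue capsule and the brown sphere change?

-0.7

Before: roughly 3.6 units apart; after: 2.9. That's 0.7 units closer together.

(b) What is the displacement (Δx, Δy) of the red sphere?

(0.7, 0.9)

The red sphere was at about (1.0, 0.9) and moved to about (1.7, 1.8).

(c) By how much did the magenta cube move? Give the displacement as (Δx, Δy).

(1.4, -0.4)

The magenta cube started near (8.9, 1.4) and ended near (10.3, 1.0).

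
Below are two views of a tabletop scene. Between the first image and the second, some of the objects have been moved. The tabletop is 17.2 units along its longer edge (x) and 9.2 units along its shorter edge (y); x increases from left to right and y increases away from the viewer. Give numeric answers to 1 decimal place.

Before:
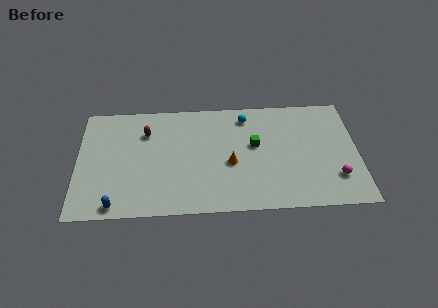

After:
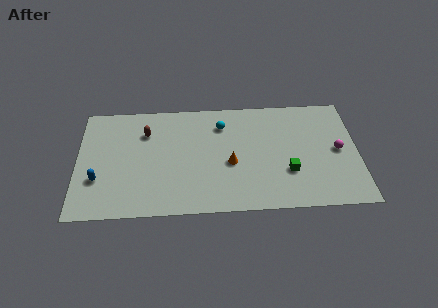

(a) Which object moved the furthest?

the green cube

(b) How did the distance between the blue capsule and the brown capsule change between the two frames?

-1.4

The distance was about 6.1 in the first image and 4.7 in the second, so they moved 1.4 units closer together.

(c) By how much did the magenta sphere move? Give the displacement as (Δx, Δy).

(0.2, 2.2)

The magenta sphere was at about (15.8, 2.4) and moved to about (16.0, 4.6).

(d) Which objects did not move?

the brown capsule and the orange cone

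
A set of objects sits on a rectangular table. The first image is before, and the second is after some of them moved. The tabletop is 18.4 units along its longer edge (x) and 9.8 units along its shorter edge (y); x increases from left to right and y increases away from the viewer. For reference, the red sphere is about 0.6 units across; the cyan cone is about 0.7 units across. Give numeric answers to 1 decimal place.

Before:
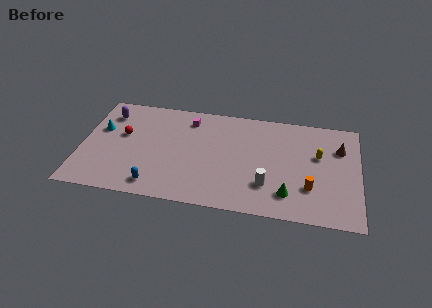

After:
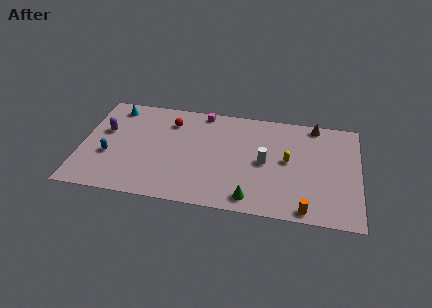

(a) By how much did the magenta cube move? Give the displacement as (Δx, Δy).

(0.9, 0.9)

The magenta cube started near (7.0, 8.0) and ended near (7.9, 8.9).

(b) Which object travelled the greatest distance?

the blue capsule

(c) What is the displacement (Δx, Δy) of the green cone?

(-2.4, -0.8)

The green cone was at about (13.8, 2.1) and moved to about (11.4, 1.3).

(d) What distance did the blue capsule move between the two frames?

3.9

The blue capsule moved from about (5.1, 1.4) to (1.9, 3.7), a distance of √(3.2² + 2.3²) ≈ 3.9.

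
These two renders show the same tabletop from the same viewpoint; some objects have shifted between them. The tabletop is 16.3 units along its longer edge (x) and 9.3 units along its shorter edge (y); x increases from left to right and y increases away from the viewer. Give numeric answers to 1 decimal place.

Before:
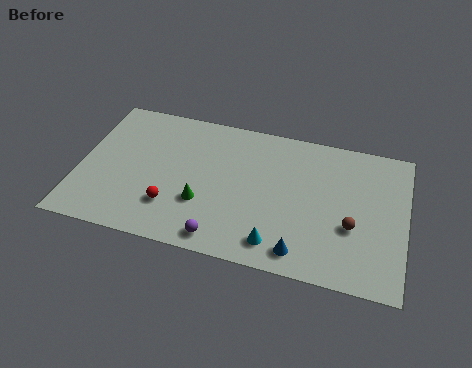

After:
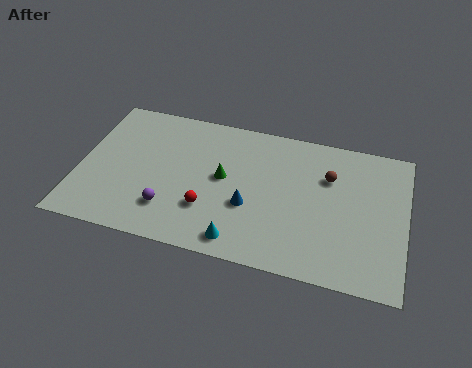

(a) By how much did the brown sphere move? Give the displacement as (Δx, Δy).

(-1.3, 2.9)

The brown sphere was at about (13.7, 3.5) and moved to about (12.4, 6.4).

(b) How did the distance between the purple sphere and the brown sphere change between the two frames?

+2.0

The distance was about 6.7 in the first image and 8.7 in the second, so they moved 2.0 units further apart.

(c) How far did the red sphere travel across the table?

1.8

The red sphere moved from about (4.8, 2.5) to (6.6, 2.8), a distance of √(1.8² + 0.3²) ≈ 1.8.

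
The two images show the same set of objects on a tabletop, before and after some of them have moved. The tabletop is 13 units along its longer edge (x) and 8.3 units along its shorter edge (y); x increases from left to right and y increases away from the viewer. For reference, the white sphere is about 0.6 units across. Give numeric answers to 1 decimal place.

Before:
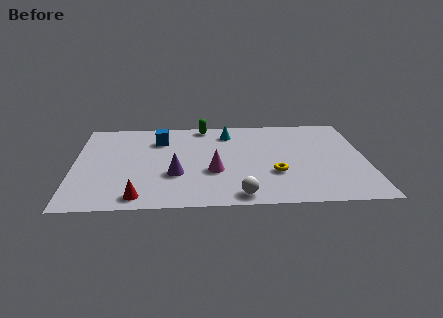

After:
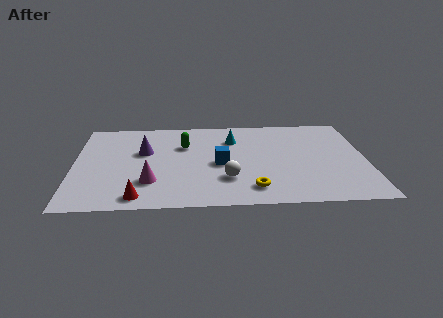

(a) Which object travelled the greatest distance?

the blue cube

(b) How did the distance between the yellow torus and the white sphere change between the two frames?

-1.1

Before: roughly 2.5 units apart; after: 1.4. That's 1.1 units closer together.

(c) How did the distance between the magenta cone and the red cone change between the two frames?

-2.5

The distance was about 3.9 in the first image and 1.4 in the second, so they moved 2.5 units closer together.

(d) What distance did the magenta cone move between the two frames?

2.9

The magenta cone was near (6.2, 3.1) before and (3.4, 2.3) after, so it travelled √(2.8² + 0.8²) ≈ 2.9 units.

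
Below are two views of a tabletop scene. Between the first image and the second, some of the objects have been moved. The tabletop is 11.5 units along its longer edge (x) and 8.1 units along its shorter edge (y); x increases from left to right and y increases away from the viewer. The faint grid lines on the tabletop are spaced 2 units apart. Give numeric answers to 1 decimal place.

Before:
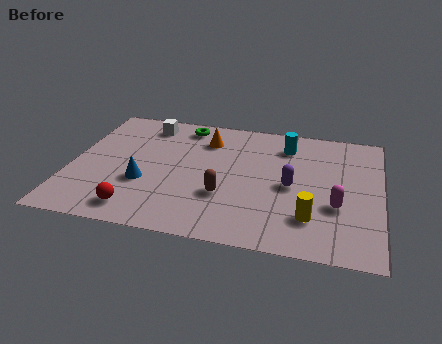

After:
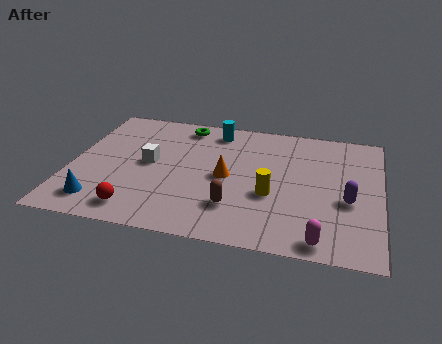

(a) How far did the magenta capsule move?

2.2

The magenta capsule was near (9.9, 2.9) before and (9.4, 0.8) after, so it travelled √(0.5² + 2.1²) ≈ 2.2 units.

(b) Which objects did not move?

the green torus and the red sphere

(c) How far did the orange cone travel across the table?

2.5

From (4.9, 6.2) to (5.8, 3.9), the orange cone covered √(0.9² + 2.3²) ≈ 2.5 units.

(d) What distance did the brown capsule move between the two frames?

0.7

The brown capsule was near (5.8, 2.7) before and (6.2, 2.1) after, so it travelled √(0.4² + 0.6²) ≈ 0.7 units.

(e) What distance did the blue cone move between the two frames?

2.1

From (2.8, 2.9) to (1.3, 1.4), the blue cone covered √(1.5² + 1.5²) ≈ 2.1 units.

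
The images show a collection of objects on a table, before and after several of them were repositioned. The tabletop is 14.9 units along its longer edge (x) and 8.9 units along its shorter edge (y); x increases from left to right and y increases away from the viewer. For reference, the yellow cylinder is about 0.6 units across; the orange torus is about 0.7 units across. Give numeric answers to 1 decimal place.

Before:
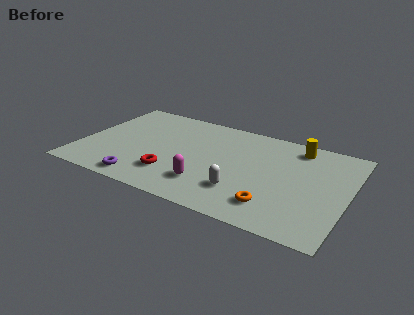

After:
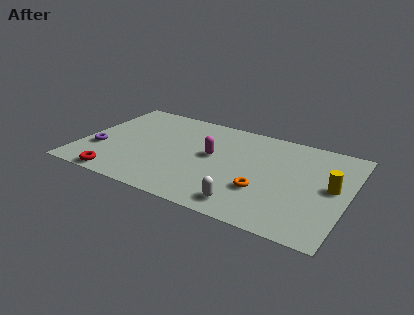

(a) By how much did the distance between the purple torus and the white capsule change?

+3.2

They were about 5.6 units apart before and 8.8 after — 3.2 units further apart.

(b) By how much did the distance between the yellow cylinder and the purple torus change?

+2.8

Before: roughly 10.2 units apart; after: 13.0. That's 2.8 units further apart.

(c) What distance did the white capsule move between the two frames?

1.2

The white capsule moved from about (9.3, 2.4) to (9.7, 1.3), a distance of √(0.4² + 1.1²) ≈ 1.2.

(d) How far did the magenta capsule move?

2.7

The magenta capsule was near (7.4, 2.2) before and (7.3, 4.9) after, so it travelled √(0.1² + 2.7²) ≈ 2.7 units.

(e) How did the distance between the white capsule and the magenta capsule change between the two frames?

+2.4

The distance was about 1.9 in the first image and 4.3 in the second, so they moved 2.4 units further apart.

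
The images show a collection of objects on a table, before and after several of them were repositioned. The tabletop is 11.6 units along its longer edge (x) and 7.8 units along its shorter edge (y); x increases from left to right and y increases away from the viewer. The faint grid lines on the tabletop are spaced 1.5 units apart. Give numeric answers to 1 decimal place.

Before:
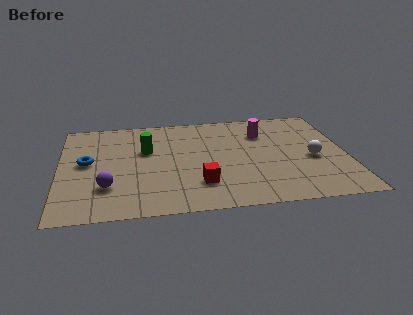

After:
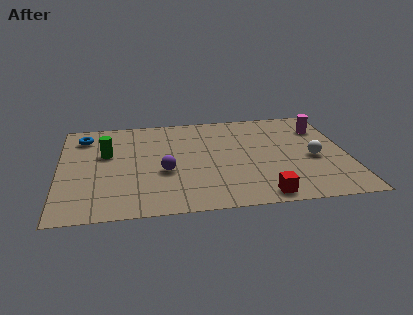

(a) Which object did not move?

the white sphere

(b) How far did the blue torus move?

2.1

The blue torus moved from about (1.1, 4.2) to (1.0, 6.3), a distance of √(0.1² + 2.1²) ≈ 2.1.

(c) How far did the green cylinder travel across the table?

1.6

The green cylinder was near (3.5, 4.9) before and (1.9, 4.8) after, so it travelled √(1.6² + 0.1²) ≈ 1.6 units.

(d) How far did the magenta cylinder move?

2.4

The magenta cylinder moved from about (8.3, 5.7) to (10.7, 5.8), a distance of √(2.4² + 0.1²) ≈ 2.4.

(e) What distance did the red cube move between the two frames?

2.7

The red cube moved from about (5.6, 2.0) to (8.0, 0.8), a distance of √(2.4² + 1.2²) ≈ 2.7.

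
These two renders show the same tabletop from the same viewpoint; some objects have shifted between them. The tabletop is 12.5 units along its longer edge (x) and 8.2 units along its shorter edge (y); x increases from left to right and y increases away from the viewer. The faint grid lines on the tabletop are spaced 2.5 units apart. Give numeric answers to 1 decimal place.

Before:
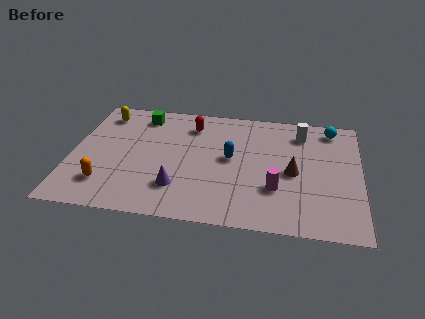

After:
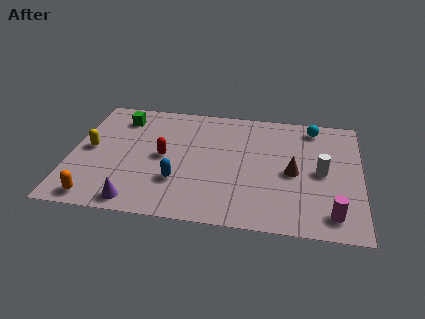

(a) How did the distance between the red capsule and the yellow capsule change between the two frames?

-0.7

They were about 3.9 units apart before and 3.2 after — 0.7 units closer together.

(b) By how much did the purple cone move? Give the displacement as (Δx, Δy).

(-1.7, -1.2)

The purple cone was at about (4.7, 2.1) and moved to about (3.0, 0.9).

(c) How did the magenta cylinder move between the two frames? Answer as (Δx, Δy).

(2.4, -1.3)

From the two frames, the magenta cylinder sits at roughly (8.9, 2.6) before and (11.3, 1.3) after.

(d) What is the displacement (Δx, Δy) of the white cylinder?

(0.9, -2.6)

From the two frames, the white cylinder sits at roughly (9.9, 6.6) before and (10.8, 4.0) after.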